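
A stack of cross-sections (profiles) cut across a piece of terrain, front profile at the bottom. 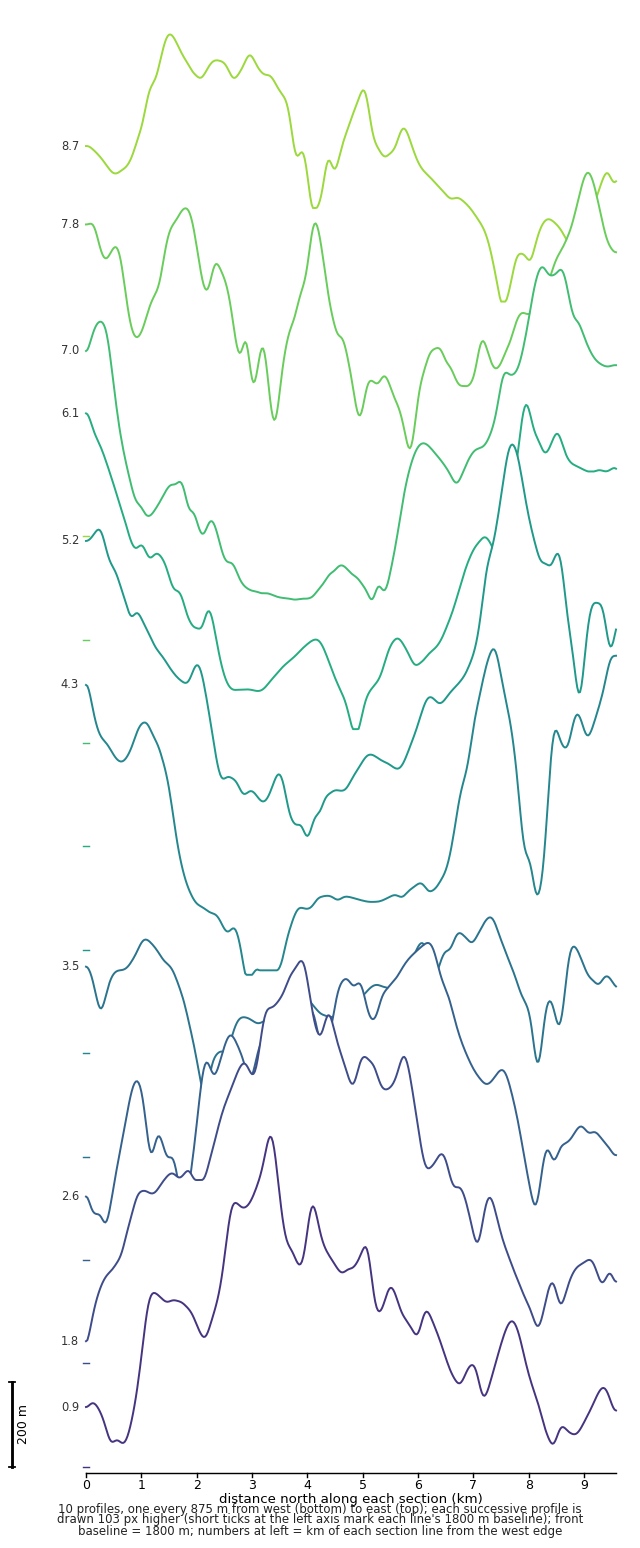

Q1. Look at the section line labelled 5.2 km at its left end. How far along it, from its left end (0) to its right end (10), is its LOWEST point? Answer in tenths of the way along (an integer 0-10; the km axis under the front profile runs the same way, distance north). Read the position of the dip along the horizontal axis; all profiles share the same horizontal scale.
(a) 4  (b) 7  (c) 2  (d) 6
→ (a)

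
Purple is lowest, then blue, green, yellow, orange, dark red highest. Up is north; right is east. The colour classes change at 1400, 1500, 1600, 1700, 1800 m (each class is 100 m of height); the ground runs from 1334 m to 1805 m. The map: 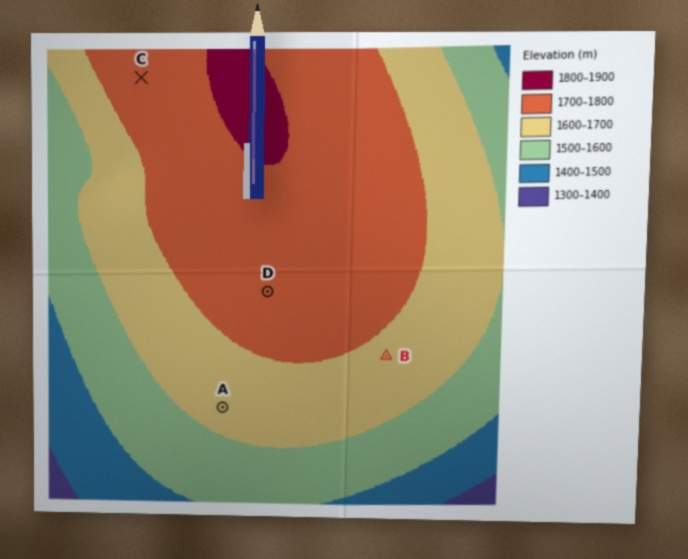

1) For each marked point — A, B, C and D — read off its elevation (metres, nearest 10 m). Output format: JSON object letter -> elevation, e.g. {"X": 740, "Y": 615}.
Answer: {"A": 1630, "B": 1680, "C": 1760, "D": 1750}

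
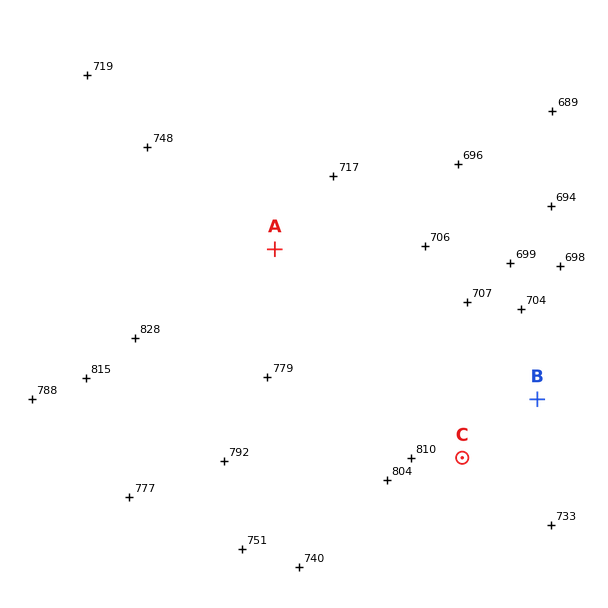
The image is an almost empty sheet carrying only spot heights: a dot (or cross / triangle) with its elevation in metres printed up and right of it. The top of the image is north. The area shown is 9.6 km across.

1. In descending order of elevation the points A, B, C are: C A B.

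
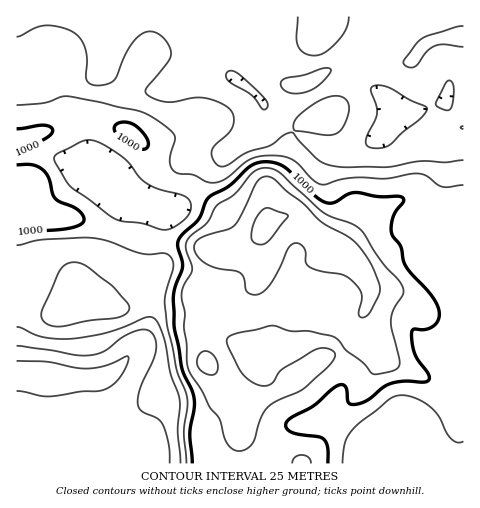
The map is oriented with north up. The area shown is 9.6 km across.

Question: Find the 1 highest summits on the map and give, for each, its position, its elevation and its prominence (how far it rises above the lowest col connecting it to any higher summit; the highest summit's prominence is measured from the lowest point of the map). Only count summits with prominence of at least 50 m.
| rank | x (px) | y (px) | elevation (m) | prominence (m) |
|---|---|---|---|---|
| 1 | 265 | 228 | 1082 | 195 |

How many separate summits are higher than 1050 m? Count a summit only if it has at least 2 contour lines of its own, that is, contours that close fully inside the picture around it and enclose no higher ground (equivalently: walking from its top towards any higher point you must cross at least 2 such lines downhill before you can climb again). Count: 1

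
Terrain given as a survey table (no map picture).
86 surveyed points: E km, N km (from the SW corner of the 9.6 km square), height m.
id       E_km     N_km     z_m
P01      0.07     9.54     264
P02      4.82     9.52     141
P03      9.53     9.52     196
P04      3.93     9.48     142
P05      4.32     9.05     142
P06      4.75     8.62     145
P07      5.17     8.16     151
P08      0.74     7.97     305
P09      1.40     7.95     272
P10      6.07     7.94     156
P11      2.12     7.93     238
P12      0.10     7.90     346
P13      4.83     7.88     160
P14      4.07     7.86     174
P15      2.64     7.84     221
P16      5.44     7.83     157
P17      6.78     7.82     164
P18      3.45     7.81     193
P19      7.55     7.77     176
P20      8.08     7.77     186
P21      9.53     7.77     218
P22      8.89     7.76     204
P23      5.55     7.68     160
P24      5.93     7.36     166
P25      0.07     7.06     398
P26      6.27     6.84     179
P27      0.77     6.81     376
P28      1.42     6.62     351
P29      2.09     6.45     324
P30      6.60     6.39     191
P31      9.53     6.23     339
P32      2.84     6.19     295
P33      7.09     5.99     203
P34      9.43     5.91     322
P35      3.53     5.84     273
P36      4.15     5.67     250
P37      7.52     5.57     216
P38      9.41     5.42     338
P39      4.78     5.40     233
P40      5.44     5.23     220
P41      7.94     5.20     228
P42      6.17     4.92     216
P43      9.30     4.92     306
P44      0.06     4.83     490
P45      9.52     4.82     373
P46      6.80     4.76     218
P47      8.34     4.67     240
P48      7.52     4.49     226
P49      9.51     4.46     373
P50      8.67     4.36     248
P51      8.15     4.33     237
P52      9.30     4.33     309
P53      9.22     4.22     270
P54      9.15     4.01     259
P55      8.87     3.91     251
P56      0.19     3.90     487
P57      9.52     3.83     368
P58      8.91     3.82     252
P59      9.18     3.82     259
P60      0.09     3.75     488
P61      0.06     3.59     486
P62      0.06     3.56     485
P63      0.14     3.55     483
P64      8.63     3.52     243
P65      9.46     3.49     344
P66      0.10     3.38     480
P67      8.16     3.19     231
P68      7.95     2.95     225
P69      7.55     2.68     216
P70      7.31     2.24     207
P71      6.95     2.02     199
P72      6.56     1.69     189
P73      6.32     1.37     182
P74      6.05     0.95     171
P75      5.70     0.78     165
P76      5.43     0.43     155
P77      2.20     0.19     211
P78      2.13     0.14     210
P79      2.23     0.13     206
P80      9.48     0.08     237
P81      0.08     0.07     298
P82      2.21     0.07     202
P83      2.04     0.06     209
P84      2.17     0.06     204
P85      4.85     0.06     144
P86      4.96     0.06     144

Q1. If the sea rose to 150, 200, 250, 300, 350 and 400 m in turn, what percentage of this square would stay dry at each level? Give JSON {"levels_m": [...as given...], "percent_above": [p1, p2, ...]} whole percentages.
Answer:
{"levels_m": [150, 200, 250, 300, 350, 400], "percent_above": [96, 70, 35, 23, 14, 8]}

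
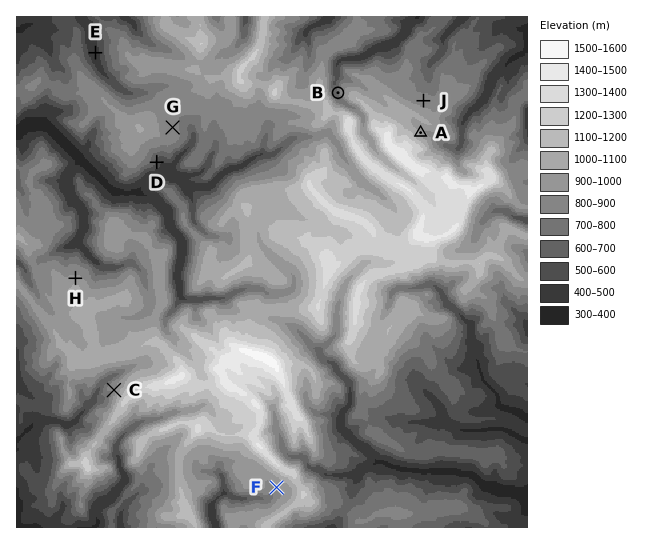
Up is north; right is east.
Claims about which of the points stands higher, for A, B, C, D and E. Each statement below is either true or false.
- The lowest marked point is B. false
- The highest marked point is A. true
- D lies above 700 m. false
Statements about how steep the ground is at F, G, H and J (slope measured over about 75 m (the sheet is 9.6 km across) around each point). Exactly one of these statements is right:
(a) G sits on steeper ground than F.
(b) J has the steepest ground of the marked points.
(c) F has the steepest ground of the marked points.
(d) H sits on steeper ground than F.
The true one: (c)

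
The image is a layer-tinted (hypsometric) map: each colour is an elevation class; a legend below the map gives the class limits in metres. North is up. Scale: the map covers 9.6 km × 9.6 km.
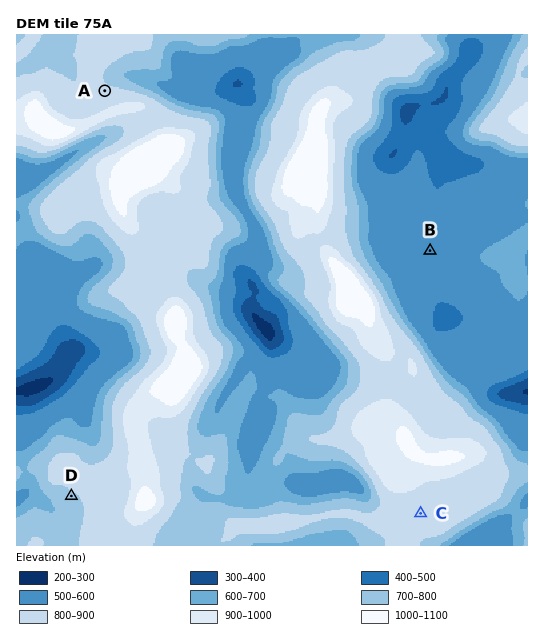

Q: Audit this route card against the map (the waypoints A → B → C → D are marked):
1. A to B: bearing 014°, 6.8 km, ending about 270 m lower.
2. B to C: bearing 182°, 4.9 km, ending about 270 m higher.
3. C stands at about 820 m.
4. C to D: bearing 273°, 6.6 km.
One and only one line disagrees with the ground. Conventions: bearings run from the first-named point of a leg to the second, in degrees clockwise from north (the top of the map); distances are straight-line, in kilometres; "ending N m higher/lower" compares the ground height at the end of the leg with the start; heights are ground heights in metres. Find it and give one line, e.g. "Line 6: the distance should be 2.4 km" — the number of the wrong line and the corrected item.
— Line 1: the bearing should be 116°.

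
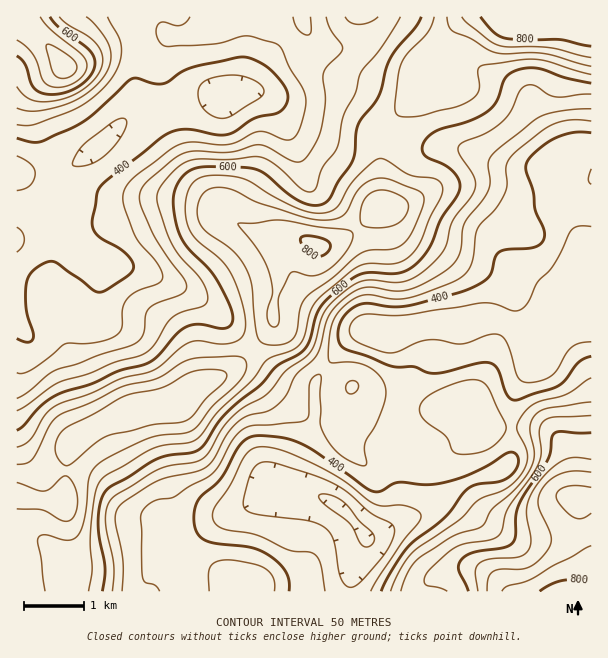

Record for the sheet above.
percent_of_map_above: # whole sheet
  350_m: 90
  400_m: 76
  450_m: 59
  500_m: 47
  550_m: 39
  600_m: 31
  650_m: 23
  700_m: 14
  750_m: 6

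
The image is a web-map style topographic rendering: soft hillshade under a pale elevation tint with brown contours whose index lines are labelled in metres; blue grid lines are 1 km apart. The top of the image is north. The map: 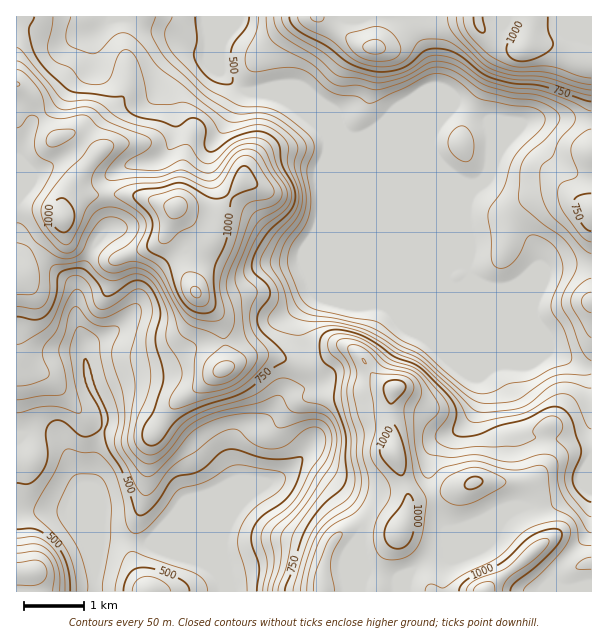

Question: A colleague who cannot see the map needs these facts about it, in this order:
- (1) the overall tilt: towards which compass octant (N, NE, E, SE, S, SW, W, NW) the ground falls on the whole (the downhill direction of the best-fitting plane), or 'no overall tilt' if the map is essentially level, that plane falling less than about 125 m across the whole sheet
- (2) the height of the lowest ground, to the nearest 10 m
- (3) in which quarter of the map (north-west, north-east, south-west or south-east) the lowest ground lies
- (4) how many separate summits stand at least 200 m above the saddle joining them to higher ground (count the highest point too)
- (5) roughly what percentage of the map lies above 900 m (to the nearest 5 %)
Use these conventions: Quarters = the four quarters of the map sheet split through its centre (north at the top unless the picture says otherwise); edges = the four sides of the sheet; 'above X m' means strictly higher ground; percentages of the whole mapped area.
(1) No overall tilt - high and low ground are spread across the sheet.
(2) The lowest point is down at roughly 390 m.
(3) Look to the south-west quarter for the lowest ground.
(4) Counting only tops that stand 200 m proud, the map has 4 summits.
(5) Roughly 20 % of the ground is higher than 900 m.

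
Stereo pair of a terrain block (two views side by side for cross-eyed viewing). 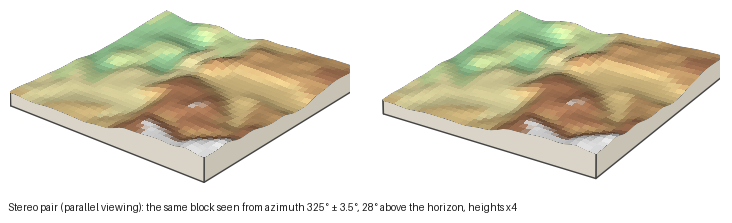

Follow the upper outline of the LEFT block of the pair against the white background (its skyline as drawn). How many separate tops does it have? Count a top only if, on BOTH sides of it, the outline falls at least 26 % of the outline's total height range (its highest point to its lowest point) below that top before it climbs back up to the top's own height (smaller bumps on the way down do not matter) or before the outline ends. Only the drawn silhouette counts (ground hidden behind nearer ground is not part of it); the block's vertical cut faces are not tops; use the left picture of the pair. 1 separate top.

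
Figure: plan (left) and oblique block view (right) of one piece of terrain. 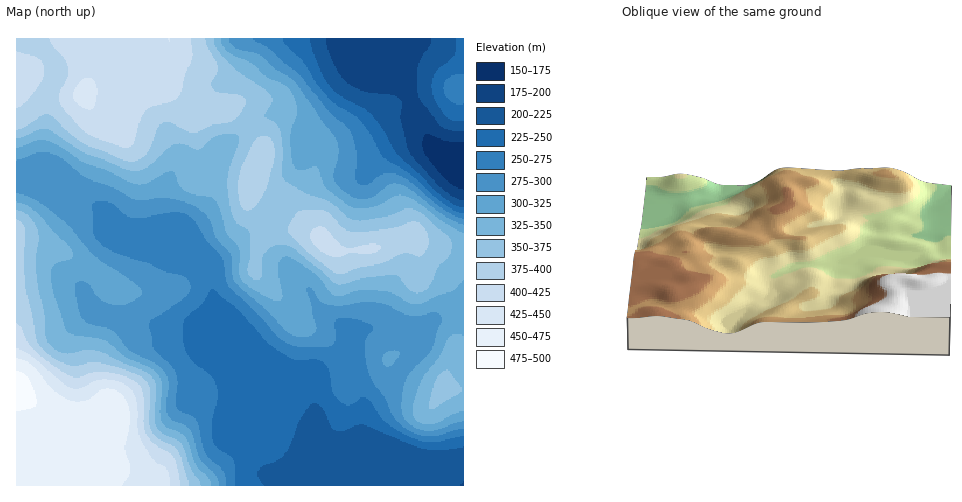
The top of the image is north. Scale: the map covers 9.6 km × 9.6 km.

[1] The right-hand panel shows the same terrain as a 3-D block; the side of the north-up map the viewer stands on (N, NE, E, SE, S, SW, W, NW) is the W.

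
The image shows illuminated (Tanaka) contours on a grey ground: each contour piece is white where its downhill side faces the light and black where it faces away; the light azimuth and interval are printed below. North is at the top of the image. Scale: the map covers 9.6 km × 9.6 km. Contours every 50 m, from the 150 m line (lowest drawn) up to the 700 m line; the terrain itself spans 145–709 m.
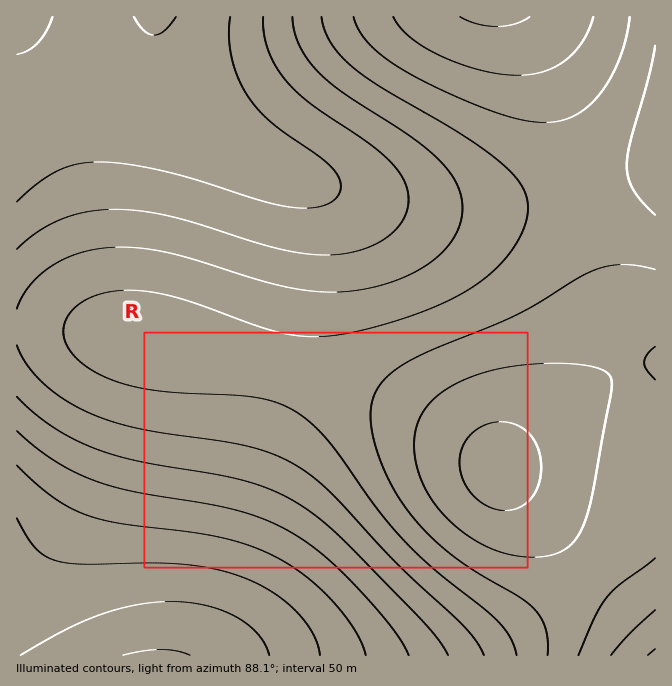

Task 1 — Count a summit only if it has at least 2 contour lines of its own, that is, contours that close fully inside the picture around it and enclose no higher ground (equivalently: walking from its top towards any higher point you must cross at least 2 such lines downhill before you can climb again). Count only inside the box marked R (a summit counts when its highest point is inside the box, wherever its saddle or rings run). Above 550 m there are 1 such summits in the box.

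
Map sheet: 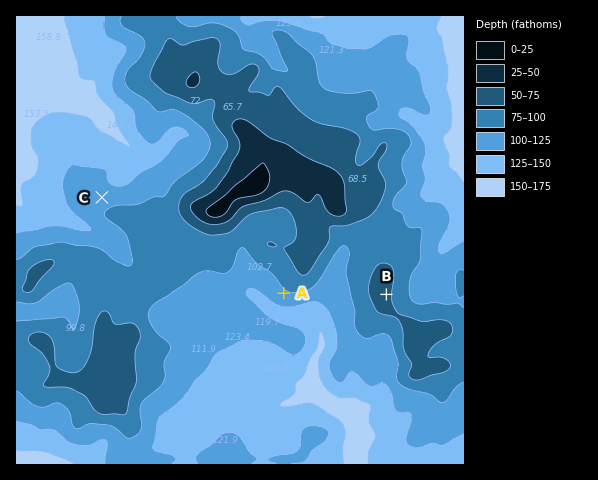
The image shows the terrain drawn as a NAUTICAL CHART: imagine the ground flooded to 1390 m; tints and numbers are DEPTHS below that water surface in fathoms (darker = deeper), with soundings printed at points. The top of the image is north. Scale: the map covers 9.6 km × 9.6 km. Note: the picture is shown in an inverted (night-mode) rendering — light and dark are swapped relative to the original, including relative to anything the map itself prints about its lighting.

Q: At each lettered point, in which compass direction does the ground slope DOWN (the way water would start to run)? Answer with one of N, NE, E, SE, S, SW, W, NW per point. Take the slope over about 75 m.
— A SW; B E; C N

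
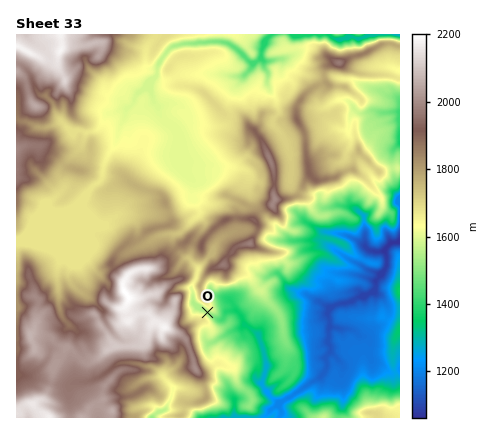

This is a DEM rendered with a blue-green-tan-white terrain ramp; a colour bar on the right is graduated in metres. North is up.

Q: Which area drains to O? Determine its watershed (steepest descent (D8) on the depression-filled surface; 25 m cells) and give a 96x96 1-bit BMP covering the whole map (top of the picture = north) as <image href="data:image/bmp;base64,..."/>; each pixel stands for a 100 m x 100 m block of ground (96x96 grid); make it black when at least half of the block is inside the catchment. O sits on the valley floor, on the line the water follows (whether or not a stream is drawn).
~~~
<image width="96" height="96" href="data:image/bmp;base64,Qk2+BAAAAAAAAD4AAAAoAAAAYAAAAGAAAAABAAEAAAAAAIAEAAATCwAAEwsAAAIAAAAAAAAA////AAAAAAAAAAAAAAAAAAAAAAAAAAAAAAAAAAAAAAAAAAAAAAAAAAAAAAAAAAAAAAAAAAAAAAAAAAAAAAAAAAAAAAAAAAAAAAAAAAAAAAAAAAAAAAAAAAAAAAAAAAAAAAAAAAAAAAAAAAAAAAAAAAAAAAAAAAAAAAAAAAAAAAAAAAAAAAAAAAAAAAAAAAAAAAAAAAAAAAAAAAAAAAAAAAAAAAAAAAAAAAAAAAAAAAAAAAAAAAAAAAAAAAAAAAAAAAAAAAAAAAAAAAAAAAAAAAAAAAAAAAAAAAAAAAAAAAAAAAAAAAAAAAAAAAAAAAAAAAAAAAAAAAAAAAAAAAAAAAAAAAAAAAAAAMAAAAAAAAAAAAAAA+AAAAAAAAAAAAAAD/gAAAAAAAAAAAAAP/wAAAAAAAAAAAAYP/4AAAAAAAAAAAAf//8AAAAAAAAAAAAf//8AAAAAAAAAAAAP//8AAAAAAAAAAAAP//4AAAAAAAAAAAAP//wAAAAAAAAAAAAf//wAAAAAAAAAAAAf//wAAAAAAAAAAAAf//wAAAAAAAAAAAAf//4AAAAAAAAAAAAP//4AAAAAAAAAAAAH//8AAAAAAAAAAAAAP//AAAAAAAAAAAAAD//wAAAAAAAAAAAAB//wAAAAAAAAAAAAA//4AAAAAAAAAAAAAf/8AAAAAAAAAAAAAP/+AAAAAAAAAAAAAD//wAAAAAAAAAAAAAH/4AAAAAAAAAAAAAD/8AAAAAAAAAAAAAB/8AAAAAAAAAAAAAA/8AAAAAAAAAAAAAAf8AAAAAAAAAAAAAAP8AAAAAAAAAAAAAAAAAAAAAAAAAAAAAAAAAAAAAAAAAAAAAAAAAAAAAAAAAAAAAAAAAAAAAAAAAAAAAAAAAAAAAAAAAAAAAAAAAAAAAAAAAAAAAAAAAAAAAAAAAAAAAAAAAAAAAAAAAAAAAAAAAAAAAAAAAAAAAAAAAAAAAAAAAAAAAAAAAAAAAAAAAAAAAAAAAAAAAAAAAAAAAAAAAAAAAAAAAAAAAAAAAAAAAAAAAAAAAAAAAAAAAAAAAAAAAAAAAAAAAAAAAAAAAAAAAAAAAAAAAAAAAAAAAAAAAAAAAAAAAAAAAAAAAAAAAAAAAAAAAAAAAAAAAAAAAAAAAAAAAAAAAAAAAAAAAAAAAAAAAAAAAAAAAAAAAAAAAAAAAAAAAAAAAAAAAAAAAAAAAAAAAAAAAAAAAAAAAAAAAAAAAAAAAAAAAAAAAAAAAAAAAAAAAAAAAAAAAAAAAAAAAAAAAAAAAAAAAAAAAAAAAAAAAAAAAAAAAAAAAAAAAAAAAAAAAAAAAAAAAAAAAAAAAAAAAAAAAAAAAAAAAAAAAAAAAAAAAAAAAAAAAAAAAAAAAAAAAAAAAAAAAAAAAAAAAAAAAAAAAAAAAAAAAAAAAAAAAAAAAAAAAAAAAAAAAAAAAAAAAAAAAAAAAAAAAAAAAAAAAAAAAAAAAAAAAAAAAAAAAAAAAAAAAAAAAAAAAAAAAAAAAAAAAAAAAAAAAAAAAAAAAAAAAAAAAAAAAAAAAA="/>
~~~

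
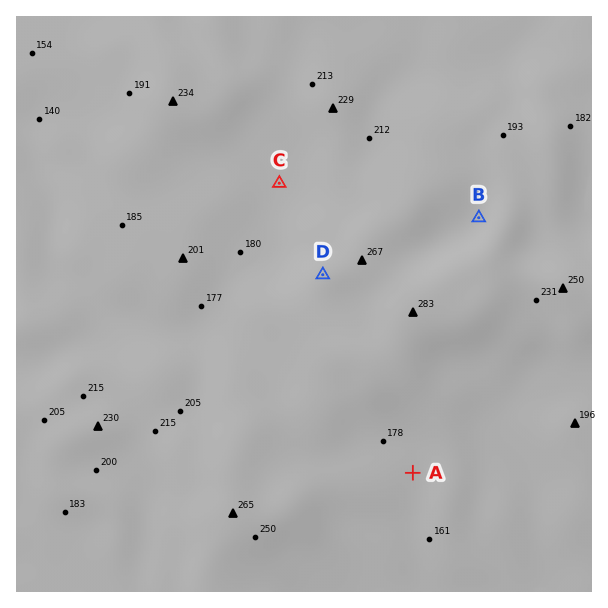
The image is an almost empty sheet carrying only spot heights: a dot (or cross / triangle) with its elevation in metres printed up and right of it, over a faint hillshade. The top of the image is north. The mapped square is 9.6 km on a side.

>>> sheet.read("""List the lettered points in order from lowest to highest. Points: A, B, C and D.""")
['A', 'C', 'B', 'D']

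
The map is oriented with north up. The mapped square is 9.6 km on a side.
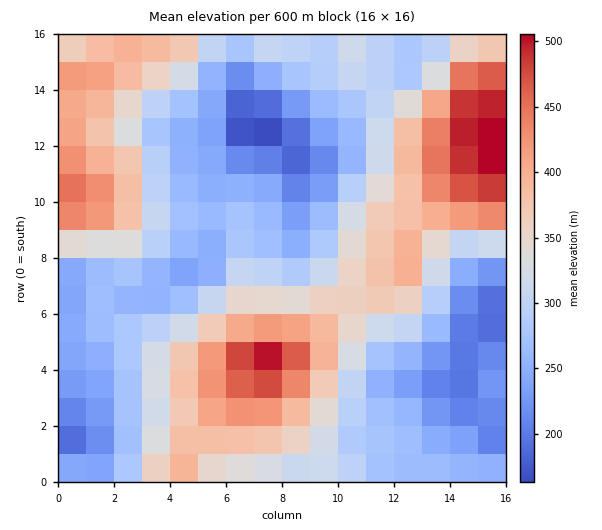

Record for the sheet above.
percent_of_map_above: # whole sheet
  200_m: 95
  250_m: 78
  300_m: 50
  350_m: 34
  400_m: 16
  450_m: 6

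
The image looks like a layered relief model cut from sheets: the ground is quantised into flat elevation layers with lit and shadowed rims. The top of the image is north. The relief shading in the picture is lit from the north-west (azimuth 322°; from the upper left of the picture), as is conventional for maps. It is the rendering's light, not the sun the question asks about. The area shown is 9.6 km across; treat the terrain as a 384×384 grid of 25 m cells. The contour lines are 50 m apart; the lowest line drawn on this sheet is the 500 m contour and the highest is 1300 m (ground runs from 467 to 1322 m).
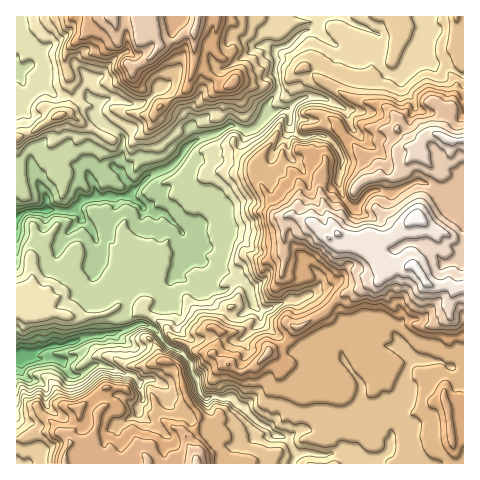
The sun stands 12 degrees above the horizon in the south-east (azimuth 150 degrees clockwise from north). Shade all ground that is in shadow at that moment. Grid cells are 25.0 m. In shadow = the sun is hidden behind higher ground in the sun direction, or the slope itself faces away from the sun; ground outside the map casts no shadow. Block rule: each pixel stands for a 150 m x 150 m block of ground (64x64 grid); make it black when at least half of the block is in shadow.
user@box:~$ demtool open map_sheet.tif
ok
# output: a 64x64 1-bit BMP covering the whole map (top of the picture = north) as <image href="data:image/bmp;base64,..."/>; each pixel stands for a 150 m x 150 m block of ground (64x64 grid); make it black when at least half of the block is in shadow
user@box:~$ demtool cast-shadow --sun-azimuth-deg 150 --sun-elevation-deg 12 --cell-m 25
<image width="64" height="64" href="data:image/bmp;base64,Qk0+AgAAAAAAAD4AAAAoAAAAQAAAAEAAAAABAAEAAAAAAAACAAATCwAAEwsAAAIAAAAAAAAA////AAAAAAAOAAAAAPwAAA4AAAAA/AAADgAAQAwAAAAOACBAHwAAAOQgMAAIgAAA/wPjgDAAAADHAecAQAAAAIwAZhGAAAAA74BkP0AAAAD/7CA+AAAAAP/wYGAAAAAY//95YAAAABj//+BwAAAACP//AGCAAAAA///hQMAAAAD///8G4AAAAP///nfwAAAA///8+/wAAAB////g/AAAAA///+f4AAAAAAf////AAOAAA////+AAAAAN3/3/+AAAAAHP///4AAAAAUf/8f4AAAgAB//4P4AAyAAH/hgDAA2AAAf8HAAADIAAB44sAAAEwAACAzAAAYDAAAAD+AAAAMAAAAP4AAAAwQAAA/AAAADBwAAD8AH8AMzAAAPwAf4M/4A4A/z//wB/c6AD///vwAh/gAP/9+/AAD8AAP/3f8AAAGAAf+cf4AAAOAAfZ4GAAAAeAB9H9AAAAAcLjYfwAAAAA4PNB+AAAAABwe0HMAAAAADx9/5mAAABgH/7/MeDwAwAH/vxgf/wAAAH//B8//gAAAP/x/39/wDwAD////D/D/gAH/0P5H4EPAAP+P/+fAAfAAXj//44AAOGFAP//jAAA4cGAP/+AAQBhwcAf/gAB8GDh4BP8AYD4IBHgAngBgGAgCeACYAHAAAAA8AIBAeAAQAA4AAEA8ABwAAAgAQAAADAAB4AAA=="/>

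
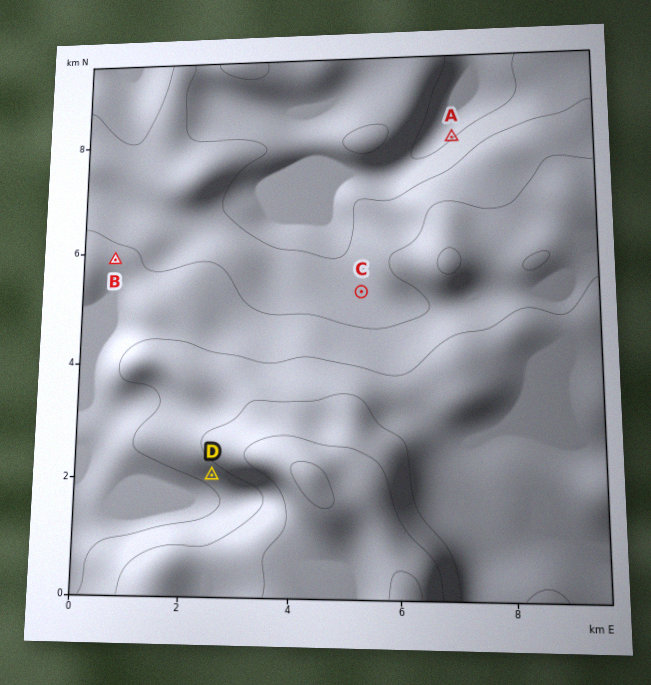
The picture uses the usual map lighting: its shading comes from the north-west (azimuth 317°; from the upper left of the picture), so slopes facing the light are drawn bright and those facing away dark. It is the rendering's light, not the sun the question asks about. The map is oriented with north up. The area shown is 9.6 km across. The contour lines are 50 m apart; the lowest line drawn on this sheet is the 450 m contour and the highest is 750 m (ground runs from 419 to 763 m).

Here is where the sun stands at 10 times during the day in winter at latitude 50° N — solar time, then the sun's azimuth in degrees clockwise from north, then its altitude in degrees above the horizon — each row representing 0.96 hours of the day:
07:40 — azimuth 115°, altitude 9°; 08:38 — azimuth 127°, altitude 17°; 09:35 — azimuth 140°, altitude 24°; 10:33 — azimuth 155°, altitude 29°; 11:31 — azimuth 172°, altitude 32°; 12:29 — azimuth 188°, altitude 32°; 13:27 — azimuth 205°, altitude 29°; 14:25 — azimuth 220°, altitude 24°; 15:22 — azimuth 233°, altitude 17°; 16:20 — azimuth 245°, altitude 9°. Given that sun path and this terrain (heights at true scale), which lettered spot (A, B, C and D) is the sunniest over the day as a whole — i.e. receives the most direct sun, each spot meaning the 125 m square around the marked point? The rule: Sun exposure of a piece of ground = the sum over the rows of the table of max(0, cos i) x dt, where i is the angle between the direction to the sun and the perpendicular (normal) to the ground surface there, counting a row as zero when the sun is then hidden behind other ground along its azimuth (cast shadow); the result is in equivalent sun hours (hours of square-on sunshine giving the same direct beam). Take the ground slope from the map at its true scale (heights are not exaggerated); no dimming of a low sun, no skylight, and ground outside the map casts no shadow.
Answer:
D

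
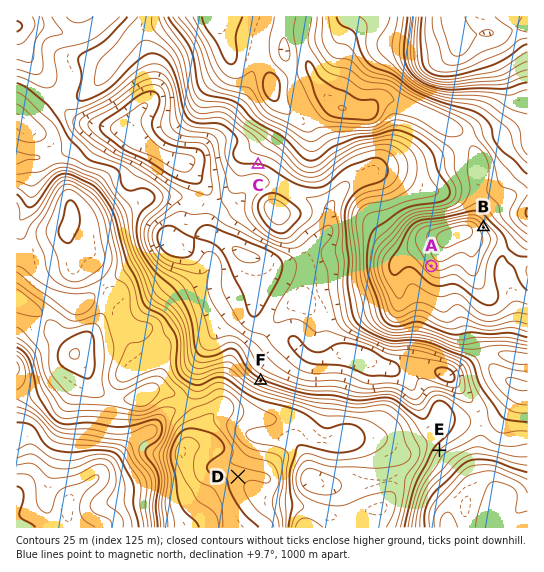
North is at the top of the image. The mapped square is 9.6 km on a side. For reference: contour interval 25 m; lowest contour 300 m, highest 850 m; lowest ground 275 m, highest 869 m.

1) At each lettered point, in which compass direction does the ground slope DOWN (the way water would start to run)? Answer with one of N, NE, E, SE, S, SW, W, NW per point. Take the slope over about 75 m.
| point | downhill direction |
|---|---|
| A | SW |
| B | NE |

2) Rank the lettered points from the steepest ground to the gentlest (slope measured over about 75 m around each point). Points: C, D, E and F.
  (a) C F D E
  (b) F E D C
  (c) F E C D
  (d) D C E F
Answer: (c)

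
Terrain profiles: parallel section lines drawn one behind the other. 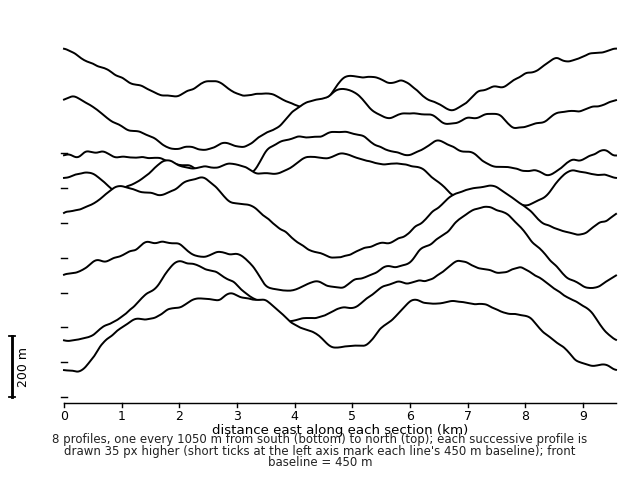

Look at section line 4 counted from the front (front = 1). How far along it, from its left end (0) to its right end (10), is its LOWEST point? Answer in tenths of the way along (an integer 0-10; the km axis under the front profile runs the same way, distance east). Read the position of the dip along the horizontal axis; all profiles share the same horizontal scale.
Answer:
5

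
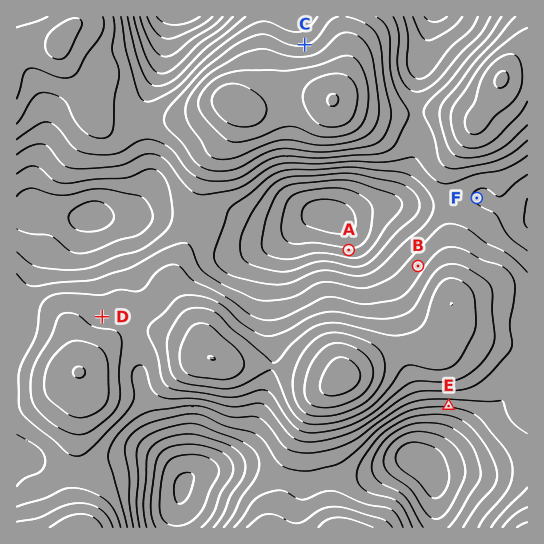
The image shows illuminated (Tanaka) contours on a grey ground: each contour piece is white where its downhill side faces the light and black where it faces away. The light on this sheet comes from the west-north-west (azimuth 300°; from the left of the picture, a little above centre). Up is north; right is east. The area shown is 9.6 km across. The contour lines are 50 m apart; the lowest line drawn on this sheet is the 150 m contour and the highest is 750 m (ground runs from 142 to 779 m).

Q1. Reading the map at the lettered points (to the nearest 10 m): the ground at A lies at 260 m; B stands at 480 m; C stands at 550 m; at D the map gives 530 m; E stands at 410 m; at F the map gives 400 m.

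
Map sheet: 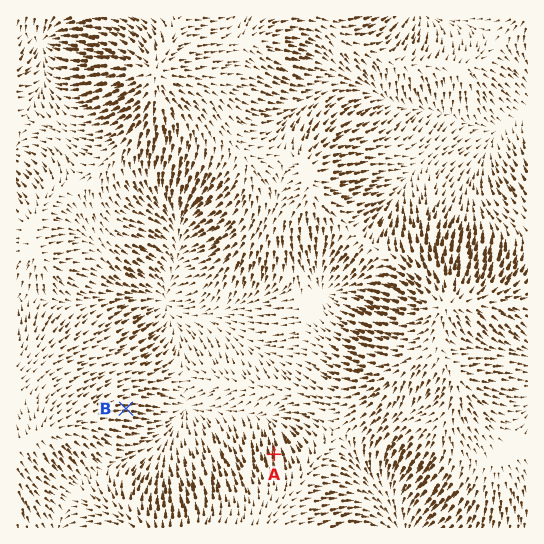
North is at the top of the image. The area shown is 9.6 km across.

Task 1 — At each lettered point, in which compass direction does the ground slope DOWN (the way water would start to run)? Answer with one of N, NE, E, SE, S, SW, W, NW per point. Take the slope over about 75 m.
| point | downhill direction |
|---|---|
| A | N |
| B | E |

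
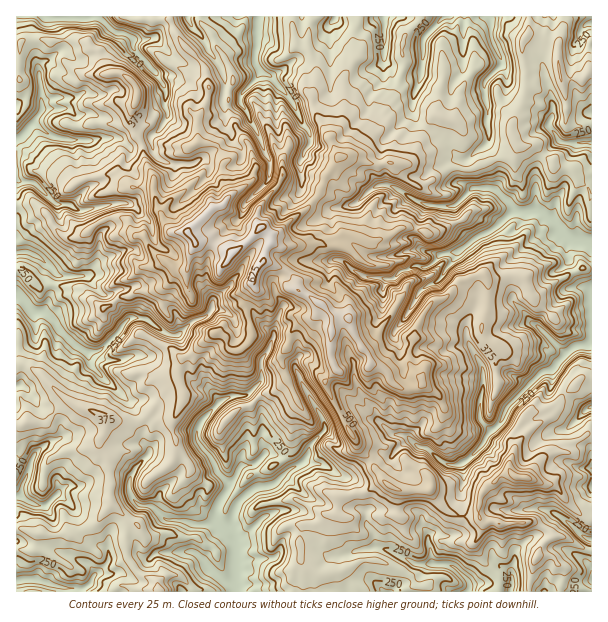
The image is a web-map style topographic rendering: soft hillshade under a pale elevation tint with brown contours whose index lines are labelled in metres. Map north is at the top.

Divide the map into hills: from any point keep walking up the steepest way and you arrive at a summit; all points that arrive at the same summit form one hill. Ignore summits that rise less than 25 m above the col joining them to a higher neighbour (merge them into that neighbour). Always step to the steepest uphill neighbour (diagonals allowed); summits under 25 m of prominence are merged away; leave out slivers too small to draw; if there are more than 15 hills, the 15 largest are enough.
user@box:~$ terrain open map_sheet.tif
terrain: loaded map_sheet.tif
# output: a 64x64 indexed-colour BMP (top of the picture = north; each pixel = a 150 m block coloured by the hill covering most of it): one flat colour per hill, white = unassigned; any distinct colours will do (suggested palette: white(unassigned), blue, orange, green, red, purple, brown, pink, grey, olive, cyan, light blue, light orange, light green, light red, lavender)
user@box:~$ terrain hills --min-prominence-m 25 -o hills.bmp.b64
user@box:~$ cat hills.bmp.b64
<image width="64" height="64" href="data:image/bmp;base64,Qk12CAAAAAAAAHYAAAAoAAAAQAAAAEAAAAABAAQAAAAAAAAIAAATCwAAEwsAABAAAAAAAAAA////ALR3HwAOf/8ALKAsACgn1gC9Z5QAS1aMAMJ34wB/f38AIr28AM++FwDox64AeLv/AIrfmACWmP8A1bDFAMzMwRGZmZmZmZmZmRERERERERERERERERERESu7sRERERERERmZmZmZmZmRERERERERERERERERESIiK7uxERERERERERmZmZmZmRERERERERERERERERESIiIru7EREREREREREZmZmZmRERERERERERERERERIiIiIiu7uxEbEREREREREREREREREREREREREREREREiIiIiIru7u7sRERERExERERERERERERERERERERERESIiIiIiu7u7uxERERMzERERERERERERERERERERERERiIIiIiIiu7uyEREREzMxERERERERERERERERERERERiIgiIiIiIruyIRERETMzMxERERERERERERERERERERGIiCIiIiIiIiIhERETMzMzERERERERERERERERGIiIiIiIgiIiIiIiIiEzMTMzMzMRERERERERERERERGIiIiIiIiCIiIiIiIiITMzMzMzMxEREREREREREREREYiIiIiIiIIiIiIiIiIhMzMzMzMzERERERGhERERERERiIiIiIiIgiIiIiIiIiEzMzMzMzMRERERGqoREREREREYiIiIiIiCIiIiIiIiIRMzMzMzMzEREREaqqoRERERERGIiIiIERIiIiIiIiIhEzMzMzMzMxEREaqqqqEREREREREYiIERESIiIiIiIiEREzMzMzMxEREaqqqqERERERERERGBEREREiIiIiIiERERMzMzMzERERqqqqoREREREREREVERERESIiIiIiIREREzMzMzMRERGqqqqhERERERERFVVREREREiIiIiIREREzMzMzMRERERqqqqERERERERVVVVEREREREREiIhEREzMzMzMxEREREaqqoRERERERVVVVUREREREREREREREzMzMzMxERERERGqqhERERERVVVVUREREREREREREREzMzMzMxERERERERERERERERVVVVVREREREREREREREzMzMzMxERERERERERERERERVVVVVVERERERERERERETMzMzMxERERERERERERERERVVVVVVERERERERERERERMzMzMxERERERERERERERERVVVVVVUREREREREREREREzMzMzERERERERERERERERVVVVVVVRERERERERERERERMzMxERERERERERERERERVVVVVVVRERERERERERERERETMxEREREREREREREREVVVVVVVVVERERERERERERERERMzERERERERERERERERVVVVVVVVUREREREREREREREREzERERERERERERERERFVVVVVVVVVERERERERERERERERERERERERERERERERERVVVVVVVVURERERERERERERERERERERERERERERERERVVVVVVVVURERERERERERERERERERERERERERERERERFVVVVVVVUREREREREREREREREREREREREREREWEREREVVVVVVVVRERERERERERERERERERERERERERERYRERERFVVVVVEREREREREREREREREREREREREREREWZhERERERVVVVEREREREREREREREREREREREREREREWZmEREREREREREREREREREREREREREREREREREREREWZmZhEREREREREREREREREREREREREREREREREREREWZmZmYRERERERERERERERERERERERERERERERERERERZmZmZmERERERERERERERERERERERERERERERERERERZmZmZmZhERERERERERERERERERERERERERERERERERZmZmZmZmERERERERERERERERERERRBERERERERERERFmZmZmZmZhERERERERERERERERERFEQRERERERERERERZmZmZmZmYRERERERERERERERERRERBERERERERERERZmZmZmZmZmEREREREREREREREREUREERERERERERERFmZmZmZmZmYRERERERERERERERERREQRERERERERERFmZmYWZmFhERERERERERERERERERRERBERERERERERERZmERERERERERERERERERERERERFEREERERERERERERFmEREREREREREREREREREREREREUREREERERERERF3d3cRERERERERERERERERERERERERRERERERBEREREXd3d3ERERERERERERERERERERERERREREREREERERERd3d3dxERERERERERERERERERERERFEREREREQRERF3d3d3d3EREREREREREREREREREREREURERERERBEXd3d3d3d3cRERERERERERERERERERERERREREREREERd3d3d3d3dxERERERERERERERERERERERFEREREREQRF3d3d3d3dxEREREREREREREREREREREREURERERERBEXd3d3d3d3ERERERERERERERERERERERERFEREREREERd3d3d3d3ERERERERERERERERERERERERERREREREQREXcRd3d3ERERERERERERERERERERERERERFERERERBERERERd3ERERERERERERERERERERERERERFEREREREEREREREXcREREREREREREREREREREREREREUREREREERERERERERERERERERERERERERERERERERERREREREQRERERERERERERERERERERERERERERERERERFERERERE"/>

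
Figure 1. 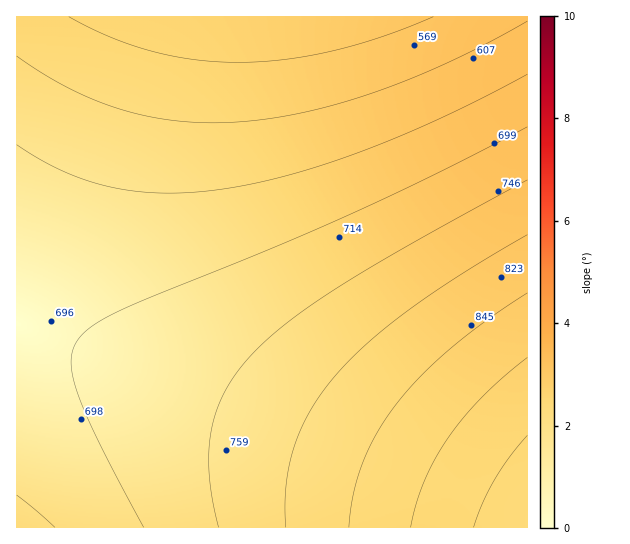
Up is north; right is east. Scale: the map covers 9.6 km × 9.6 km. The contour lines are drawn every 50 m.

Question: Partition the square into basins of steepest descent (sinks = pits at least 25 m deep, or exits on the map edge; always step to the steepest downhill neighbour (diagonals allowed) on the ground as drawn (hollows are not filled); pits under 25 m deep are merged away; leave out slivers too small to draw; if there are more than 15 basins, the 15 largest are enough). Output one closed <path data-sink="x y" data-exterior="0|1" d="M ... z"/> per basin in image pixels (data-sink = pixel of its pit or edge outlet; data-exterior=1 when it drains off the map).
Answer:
<path data-sink="251 17" data-exterior="1" d="M527 16l-510 0-1 307 511 205z"/><path data-sink="17 527" data-exterior="1" d="M19 324l-3 1 1 203 510-1-406-160z"/>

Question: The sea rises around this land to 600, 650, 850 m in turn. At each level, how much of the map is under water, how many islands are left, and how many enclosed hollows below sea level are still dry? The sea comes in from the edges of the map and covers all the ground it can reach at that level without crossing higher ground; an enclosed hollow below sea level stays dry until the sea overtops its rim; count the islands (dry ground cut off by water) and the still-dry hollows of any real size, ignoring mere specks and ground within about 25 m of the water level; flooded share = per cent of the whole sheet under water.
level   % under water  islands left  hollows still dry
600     15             0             0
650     28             0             0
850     89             0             0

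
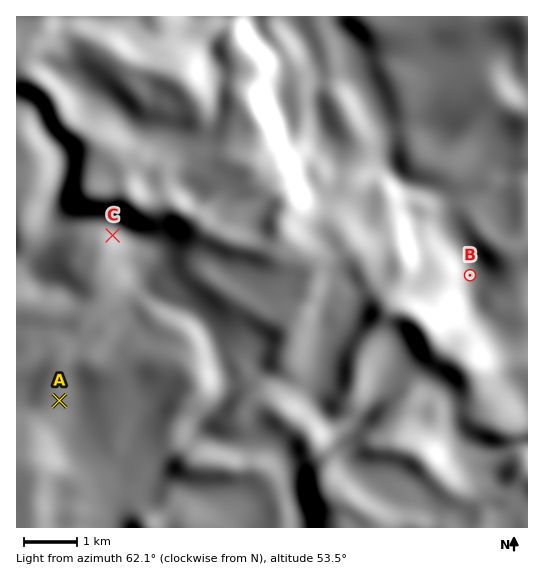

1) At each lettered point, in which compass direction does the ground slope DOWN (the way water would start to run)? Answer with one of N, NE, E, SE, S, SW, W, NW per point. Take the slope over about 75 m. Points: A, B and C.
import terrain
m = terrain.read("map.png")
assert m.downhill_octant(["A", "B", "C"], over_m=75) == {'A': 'SE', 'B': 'E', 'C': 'NE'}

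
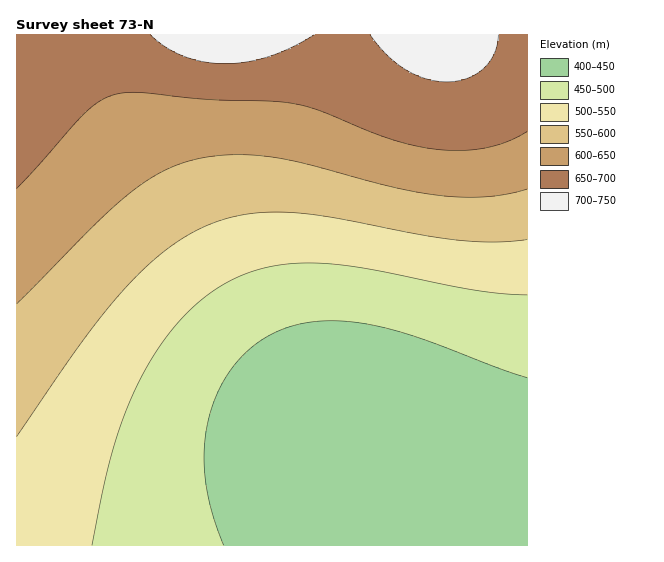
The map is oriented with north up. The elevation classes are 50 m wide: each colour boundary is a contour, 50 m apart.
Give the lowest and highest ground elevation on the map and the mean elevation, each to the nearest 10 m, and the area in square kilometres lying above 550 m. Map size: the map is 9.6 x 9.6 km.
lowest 410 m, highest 750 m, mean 540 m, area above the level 40.5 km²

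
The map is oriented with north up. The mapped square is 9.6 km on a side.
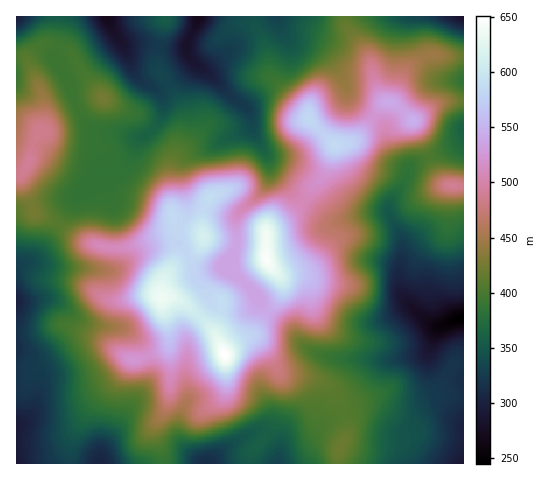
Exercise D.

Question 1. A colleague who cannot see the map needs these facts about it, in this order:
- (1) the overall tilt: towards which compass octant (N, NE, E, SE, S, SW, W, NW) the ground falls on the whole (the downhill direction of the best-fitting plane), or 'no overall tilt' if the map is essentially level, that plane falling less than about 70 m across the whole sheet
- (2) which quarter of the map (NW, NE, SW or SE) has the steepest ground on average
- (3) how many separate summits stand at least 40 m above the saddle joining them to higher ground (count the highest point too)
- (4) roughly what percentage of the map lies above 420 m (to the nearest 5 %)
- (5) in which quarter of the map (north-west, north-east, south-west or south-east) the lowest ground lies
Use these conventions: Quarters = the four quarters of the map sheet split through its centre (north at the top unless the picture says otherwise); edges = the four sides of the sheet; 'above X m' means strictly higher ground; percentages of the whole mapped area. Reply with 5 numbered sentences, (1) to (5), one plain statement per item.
(1) There is no overall tilt: the best-fitting plane is nearly level.
(2) The north-east quarter is the steepest part of the map.
(3) Counting only tops that stand 40 m proud, the map has 5 summits.
(4) Ground above 420 m makes up about 45 % of the sheet.
(5) The lowest point lies in the south-east quarter of the map.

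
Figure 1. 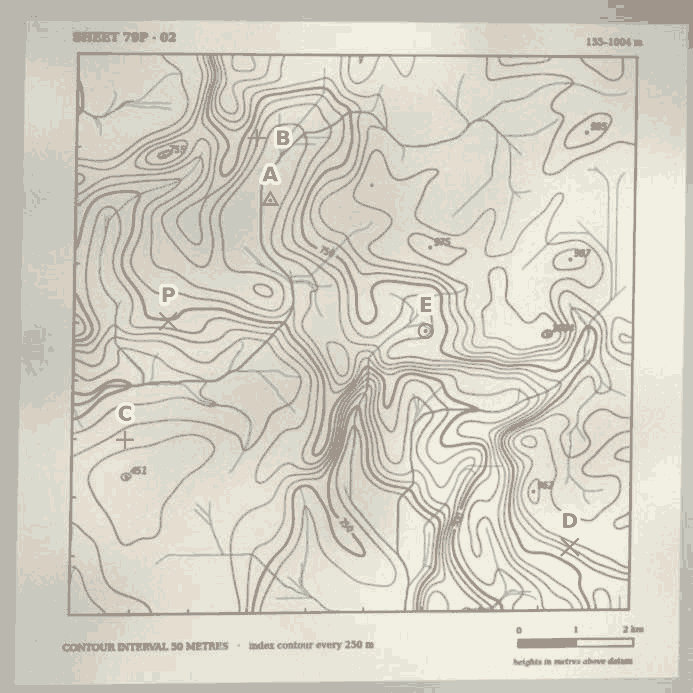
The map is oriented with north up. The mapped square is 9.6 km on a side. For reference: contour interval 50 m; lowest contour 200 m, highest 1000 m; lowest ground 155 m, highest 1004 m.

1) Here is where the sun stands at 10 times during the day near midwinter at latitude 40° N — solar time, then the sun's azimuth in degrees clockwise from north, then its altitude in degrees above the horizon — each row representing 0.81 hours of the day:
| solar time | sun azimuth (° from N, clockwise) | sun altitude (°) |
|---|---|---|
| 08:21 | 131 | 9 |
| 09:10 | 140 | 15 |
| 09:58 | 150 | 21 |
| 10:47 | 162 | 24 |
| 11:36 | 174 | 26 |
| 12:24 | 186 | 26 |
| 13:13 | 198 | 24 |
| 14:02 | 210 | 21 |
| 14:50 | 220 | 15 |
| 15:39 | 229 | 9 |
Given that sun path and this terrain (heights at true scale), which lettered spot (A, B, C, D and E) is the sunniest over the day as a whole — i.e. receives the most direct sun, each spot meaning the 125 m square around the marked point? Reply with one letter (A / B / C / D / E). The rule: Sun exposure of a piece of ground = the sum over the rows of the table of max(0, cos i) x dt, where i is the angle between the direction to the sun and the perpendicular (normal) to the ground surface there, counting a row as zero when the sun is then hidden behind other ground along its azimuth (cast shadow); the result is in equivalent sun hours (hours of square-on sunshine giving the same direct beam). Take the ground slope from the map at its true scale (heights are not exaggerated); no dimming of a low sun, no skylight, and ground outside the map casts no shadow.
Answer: D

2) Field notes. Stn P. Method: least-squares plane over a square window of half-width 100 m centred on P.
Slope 14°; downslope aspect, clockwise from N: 182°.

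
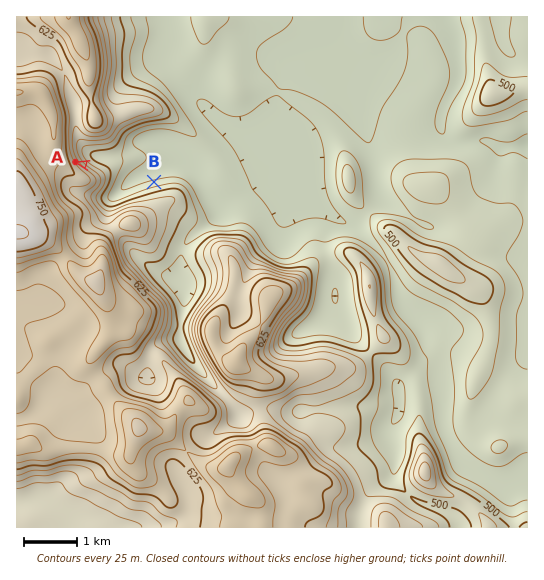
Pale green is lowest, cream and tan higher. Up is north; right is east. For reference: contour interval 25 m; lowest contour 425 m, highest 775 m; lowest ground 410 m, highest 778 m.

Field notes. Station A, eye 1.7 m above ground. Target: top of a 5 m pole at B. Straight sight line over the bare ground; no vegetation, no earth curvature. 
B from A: yes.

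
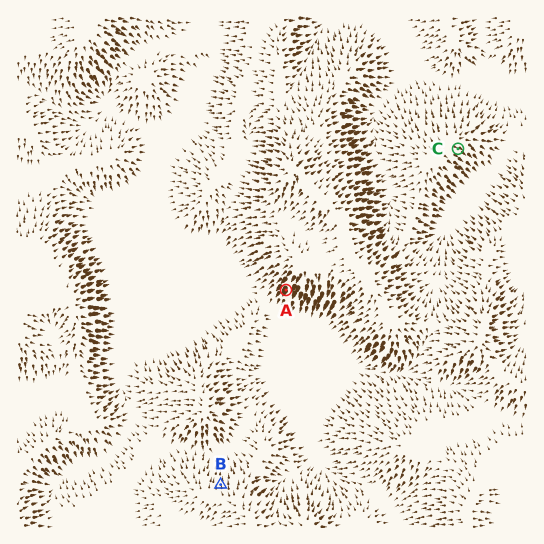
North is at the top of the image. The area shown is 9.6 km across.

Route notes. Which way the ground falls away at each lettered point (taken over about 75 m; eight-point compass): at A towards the SW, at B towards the N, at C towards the SE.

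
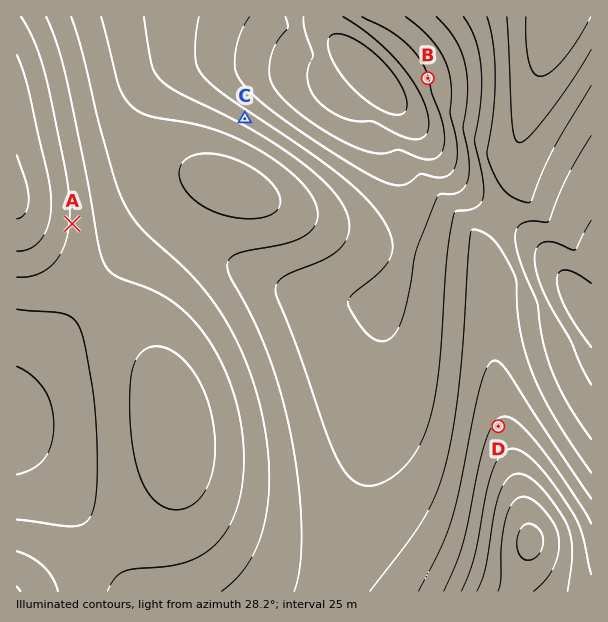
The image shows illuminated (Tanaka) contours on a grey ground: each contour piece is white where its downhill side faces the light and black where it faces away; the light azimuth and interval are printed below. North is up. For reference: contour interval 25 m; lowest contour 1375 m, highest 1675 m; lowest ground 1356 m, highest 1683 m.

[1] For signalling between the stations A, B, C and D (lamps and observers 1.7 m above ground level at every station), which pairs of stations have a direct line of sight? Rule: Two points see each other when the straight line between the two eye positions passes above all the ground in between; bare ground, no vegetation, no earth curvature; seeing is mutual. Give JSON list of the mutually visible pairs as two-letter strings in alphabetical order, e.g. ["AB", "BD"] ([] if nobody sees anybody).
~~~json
["AD", "BC"]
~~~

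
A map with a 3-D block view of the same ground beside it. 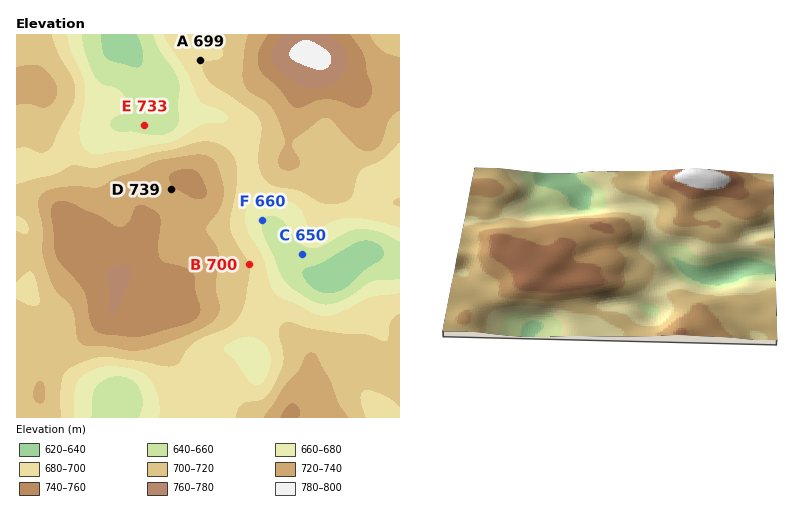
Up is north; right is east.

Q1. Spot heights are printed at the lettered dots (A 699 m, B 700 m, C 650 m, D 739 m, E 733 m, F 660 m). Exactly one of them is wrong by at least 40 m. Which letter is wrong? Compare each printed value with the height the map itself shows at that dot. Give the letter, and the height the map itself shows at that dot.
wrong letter E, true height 653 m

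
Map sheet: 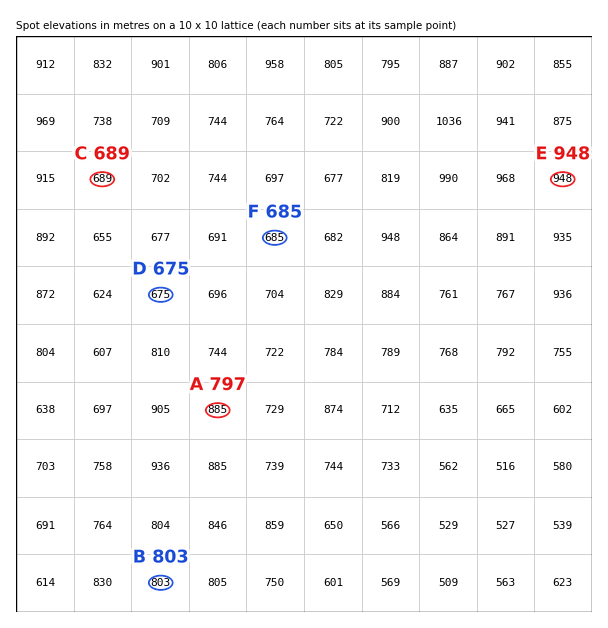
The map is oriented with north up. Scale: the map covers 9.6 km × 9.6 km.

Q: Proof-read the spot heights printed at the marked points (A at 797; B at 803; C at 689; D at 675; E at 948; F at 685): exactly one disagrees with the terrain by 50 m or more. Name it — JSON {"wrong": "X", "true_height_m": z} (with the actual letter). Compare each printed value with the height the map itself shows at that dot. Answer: {"wrong": "A", "true_height_m": 885}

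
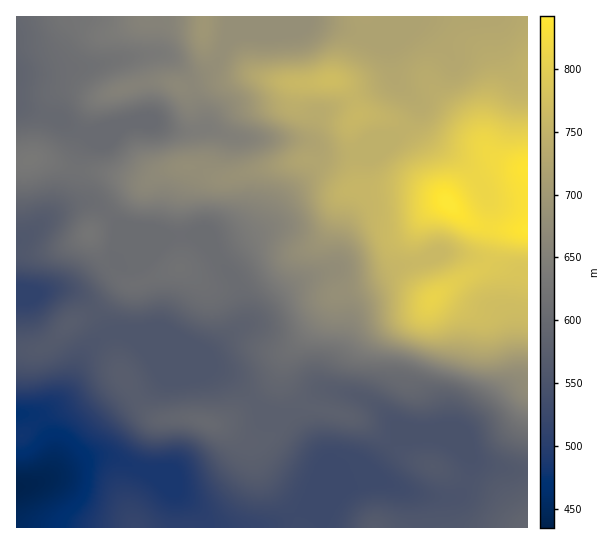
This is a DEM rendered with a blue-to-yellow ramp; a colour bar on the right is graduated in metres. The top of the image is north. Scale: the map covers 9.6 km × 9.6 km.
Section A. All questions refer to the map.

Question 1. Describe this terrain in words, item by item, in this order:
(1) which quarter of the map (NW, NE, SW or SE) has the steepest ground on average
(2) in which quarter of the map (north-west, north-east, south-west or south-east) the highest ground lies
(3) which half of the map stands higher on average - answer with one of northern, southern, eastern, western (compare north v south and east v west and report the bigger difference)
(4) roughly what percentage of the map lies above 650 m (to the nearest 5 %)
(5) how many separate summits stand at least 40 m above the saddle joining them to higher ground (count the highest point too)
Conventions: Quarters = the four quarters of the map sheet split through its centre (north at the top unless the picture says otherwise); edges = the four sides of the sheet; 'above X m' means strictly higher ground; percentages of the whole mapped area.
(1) The south-east quarter is the steepest part of the map.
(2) The highest point lies in the north-east quarter of the map.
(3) On average the northern half of the map is the higher ground.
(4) Roughly 40 % of the ground is higher than 650 m.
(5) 1 summit rises at least 40 m above its surroundings.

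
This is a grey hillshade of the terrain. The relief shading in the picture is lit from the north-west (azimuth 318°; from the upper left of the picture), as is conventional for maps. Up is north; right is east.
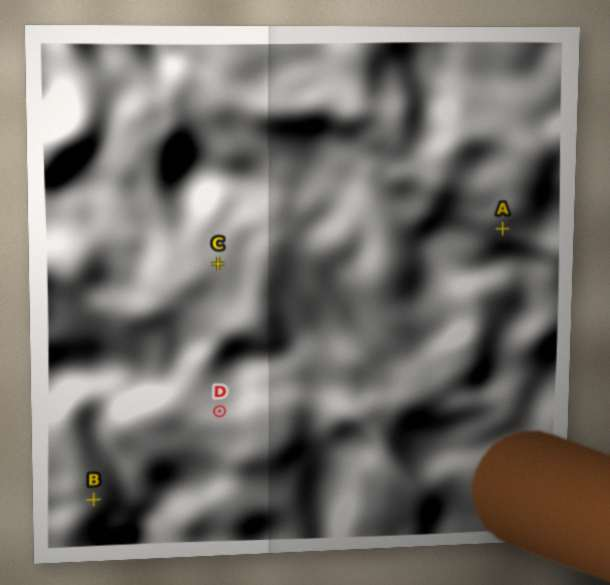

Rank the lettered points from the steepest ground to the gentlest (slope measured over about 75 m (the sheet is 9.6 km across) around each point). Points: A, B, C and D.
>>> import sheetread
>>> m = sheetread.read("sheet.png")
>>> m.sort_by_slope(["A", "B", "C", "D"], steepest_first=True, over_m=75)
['A', 'B', 'D', 'C']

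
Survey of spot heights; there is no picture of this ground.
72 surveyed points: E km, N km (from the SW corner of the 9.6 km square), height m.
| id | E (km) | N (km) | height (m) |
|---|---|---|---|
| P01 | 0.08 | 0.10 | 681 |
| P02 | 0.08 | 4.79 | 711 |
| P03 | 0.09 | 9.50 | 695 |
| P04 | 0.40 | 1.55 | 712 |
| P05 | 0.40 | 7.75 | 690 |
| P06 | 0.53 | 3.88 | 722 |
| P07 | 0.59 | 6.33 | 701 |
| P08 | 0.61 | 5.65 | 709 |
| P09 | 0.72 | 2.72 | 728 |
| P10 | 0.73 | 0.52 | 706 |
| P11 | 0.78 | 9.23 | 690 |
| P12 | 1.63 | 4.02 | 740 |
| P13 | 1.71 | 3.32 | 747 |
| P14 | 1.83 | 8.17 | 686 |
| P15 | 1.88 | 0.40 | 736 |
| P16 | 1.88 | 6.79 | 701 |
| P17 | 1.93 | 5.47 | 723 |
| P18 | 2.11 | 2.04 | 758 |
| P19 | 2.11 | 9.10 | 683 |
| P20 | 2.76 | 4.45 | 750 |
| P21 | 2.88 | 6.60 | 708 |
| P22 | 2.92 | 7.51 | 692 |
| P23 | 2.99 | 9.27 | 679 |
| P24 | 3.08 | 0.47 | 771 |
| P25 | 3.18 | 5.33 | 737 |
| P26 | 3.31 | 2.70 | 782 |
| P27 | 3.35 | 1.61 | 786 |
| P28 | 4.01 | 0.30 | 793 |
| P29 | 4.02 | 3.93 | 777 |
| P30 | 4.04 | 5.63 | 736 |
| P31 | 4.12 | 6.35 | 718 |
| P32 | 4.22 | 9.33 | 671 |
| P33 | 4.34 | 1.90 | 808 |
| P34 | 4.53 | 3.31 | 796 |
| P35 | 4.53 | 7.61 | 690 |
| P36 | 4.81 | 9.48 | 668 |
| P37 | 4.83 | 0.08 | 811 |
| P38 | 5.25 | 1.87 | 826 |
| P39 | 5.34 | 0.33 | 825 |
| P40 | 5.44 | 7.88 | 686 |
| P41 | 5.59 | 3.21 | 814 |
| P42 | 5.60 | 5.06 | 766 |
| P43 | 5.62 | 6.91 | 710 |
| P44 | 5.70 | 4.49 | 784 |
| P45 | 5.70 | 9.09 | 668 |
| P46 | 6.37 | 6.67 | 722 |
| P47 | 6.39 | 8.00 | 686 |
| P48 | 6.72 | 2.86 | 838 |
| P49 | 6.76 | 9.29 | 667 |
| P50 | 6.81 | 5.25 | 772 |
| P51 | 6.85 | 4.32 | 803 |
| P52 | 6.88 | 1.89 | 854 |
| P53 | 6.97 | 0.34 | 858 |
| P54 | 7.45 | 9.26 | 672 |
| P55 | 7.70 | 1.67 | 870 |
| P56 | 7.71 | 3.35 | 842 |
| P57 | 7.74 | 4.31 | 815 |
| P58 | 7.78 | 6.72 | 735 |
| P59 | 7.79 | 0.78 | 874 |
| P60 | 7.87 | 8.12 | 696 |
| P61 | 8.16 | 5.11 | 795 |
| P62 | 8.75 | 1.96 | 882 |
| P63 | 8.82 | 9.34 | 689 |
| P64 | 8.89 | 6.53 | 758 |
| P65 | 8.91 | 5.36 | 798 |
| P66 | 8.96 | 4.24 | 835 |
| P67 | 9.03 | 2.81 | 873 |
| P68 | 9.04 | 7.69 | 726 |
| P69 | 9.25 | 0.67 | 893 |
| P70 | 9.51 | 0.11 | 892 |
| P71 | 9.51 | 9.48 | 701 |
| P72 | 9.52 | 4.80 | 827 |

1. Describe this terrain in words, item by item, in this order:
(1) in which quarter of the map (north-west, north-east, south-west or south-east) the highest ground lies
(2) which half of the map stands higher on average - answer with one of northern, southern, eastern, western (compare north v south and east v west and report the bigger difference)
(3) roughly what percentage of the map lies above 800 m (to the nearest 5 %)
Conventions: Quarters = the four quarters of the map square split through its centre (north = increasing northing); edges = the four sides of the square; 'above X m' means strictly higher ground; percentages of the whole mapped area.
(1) The highest point lies in the south-east quarter of the map.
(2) The southern half stands higher on average than the northern half.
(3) Ground above 800 m makes up about 25 % of the sheet.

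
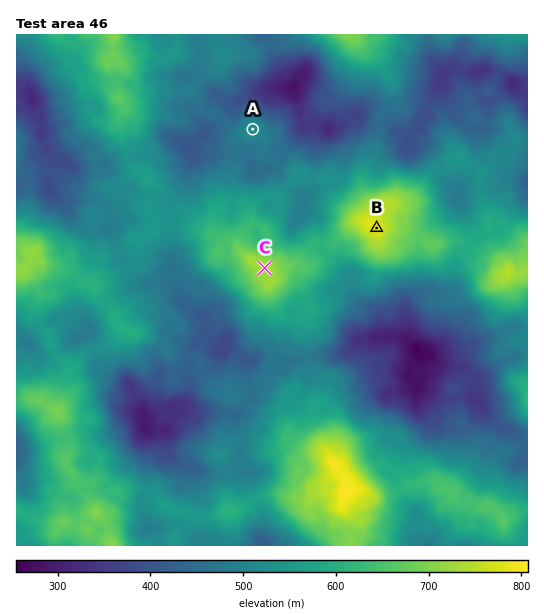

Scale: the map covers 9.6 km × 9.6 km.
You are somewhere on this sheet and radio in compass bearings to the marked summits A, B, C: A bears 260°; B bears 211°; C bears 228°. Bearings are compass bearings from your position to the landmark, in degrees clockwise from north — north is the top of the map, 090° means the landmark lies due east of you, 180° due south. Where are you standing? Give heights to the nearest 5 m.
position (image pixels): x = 458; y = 93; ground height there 405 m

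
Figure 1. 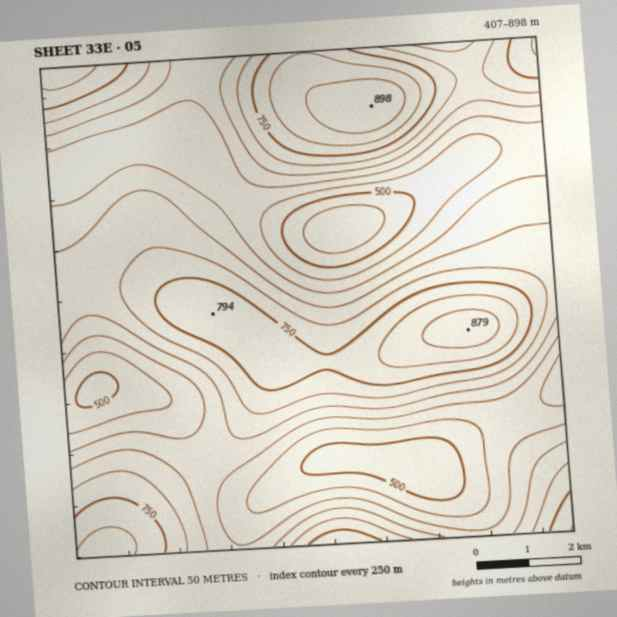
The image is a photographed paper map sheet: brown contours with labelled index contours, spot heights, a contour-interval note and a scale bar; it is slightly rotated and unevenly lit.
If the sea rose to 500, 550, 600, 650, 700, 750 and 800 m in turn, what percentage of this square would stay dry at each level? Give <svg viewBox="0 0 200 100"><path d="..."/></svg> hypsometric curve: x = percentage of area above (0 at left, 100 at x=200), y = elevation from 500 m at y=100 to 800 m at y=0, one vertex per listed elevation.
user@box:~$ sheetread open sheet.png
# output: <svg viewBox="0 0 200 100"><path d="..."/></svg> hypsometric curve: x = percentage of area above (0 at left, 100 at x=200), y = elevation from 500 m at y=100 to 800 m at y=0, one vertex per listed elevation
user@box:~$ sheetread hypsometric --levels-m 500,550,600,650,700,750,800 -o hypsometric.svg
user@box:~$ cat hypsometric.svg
<svg viewBox="0 0 200 100"><path d="M188 100l-19-17-35-16-36-17-34-17-25-16-22-17"/></svg>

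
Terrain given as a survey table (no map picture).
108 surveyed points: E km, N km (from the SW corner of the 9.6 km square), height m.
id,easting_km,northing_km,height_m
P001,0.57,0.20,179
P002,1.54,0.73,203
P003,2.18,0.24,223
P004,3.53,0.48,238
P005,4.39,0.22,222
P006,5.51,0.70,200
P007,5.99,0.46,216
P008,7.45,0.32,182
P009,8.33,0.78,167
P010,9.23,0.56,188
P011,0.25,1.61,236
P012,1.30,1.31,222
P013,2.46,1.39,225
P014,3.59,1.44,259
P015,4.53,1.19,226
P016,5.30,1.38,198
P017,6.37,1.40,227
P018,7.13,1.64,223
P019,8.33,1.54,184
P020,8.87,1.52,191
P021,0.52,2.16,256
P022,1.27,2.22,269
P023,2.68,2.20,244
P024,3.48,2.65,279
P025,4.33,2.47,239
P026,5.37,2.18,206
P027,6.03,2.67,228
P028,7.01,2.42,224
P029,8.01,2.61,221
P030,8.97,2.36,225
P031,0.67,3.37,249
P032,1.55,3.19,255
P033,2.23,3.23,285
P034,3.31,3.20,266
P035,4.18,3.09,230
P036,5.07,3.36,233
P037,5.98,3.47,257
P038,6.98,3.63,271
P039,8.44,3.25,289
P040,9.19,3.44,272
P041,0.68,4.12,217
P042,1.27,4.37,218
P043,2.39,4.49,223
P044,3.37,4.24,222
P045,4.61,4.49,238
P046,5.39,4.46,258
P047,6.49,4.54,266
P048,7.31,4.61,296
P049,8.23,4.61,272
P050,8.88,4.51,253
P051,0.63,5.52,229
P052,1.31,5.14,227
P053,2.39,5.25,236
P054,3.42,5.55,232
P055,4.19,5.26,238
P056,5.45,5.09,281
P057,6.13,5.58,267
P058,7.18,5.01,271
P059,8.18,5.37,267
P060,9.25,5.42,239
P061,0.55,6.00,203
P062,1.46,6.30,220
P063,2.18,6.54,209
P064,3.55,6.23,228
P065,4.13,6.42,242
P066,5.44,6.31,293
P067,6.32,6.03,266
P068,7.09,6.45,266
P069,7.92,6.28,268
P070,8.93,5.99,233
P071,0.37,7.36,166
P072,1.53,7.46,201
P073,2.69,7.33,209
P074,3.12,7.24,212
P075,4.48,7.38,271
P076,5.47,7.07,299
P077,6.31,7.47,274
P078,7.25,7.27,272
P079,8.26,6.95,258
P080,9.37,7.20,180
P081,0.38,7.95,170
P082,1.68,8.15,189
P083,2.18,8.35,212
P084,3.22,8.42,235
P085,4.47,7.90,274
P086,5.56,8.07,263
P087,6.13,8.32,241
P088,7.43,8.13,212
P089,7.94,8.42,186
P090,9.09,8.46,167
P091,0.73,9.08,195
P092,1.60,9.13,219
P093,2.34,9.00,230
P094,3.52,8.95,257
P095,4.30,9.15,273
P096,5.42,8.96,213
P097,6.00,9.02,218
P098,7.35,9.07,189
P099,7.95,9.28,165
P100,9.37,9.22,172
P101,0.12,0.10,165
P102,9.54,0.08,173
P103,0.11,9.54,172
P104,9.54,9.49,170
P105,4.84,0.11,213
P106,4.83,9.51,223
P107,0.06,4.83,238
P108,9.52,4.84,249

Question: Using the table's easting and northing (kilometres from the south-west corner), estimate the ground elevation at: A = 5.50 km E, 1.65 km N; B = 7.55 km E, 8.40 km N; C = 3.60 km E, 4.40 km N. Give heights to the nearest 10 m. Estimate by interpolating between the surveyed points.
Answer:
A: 200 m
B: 200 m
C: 220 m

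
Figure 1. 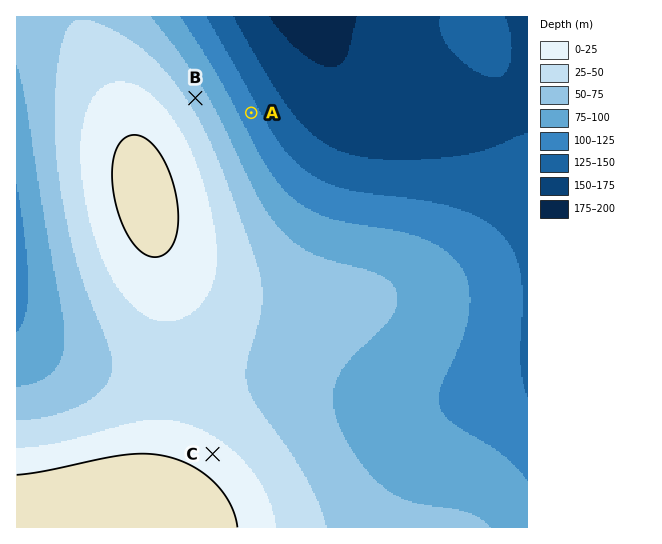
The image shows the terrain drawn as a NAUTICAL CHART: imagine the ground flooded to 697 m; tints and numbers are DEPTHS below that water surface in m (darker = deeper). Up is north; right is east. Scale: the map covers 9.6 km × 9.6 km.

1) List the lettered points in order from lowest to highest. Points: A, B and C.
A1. A B C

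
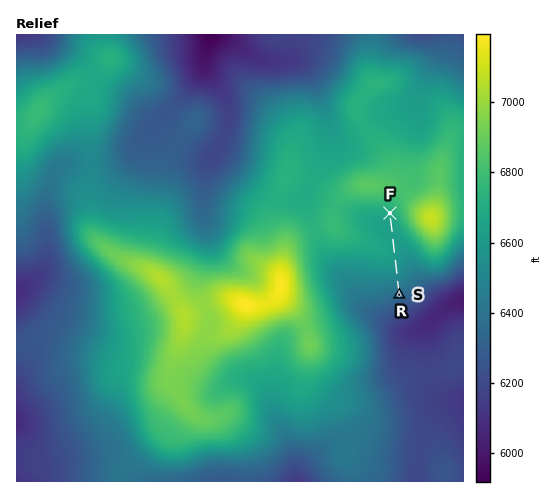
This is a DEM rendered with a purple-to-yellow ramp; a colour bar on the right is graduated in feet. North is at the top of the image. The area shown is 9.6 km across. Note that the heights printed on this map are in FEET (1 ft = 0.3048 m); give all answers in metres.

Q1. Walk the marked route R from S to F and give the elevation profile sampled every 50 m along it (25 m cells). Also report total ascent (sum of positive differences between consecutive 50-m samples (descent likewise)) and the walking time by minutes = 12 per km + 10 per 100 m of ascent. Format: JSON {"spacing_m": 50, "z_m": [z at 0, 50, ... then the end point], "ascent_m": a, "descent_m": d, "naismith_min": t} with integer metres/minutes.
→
{"spacing_m": 50, "z_m": [1940, 1946, 1951, 1957, 1963, 1969, 1975, 1980, 1986, 1991, 1996, 2000, 2004, 2008, 2011, 2013, 2016, 2017, 2019, 2020, 2020, 2021, 2021, 2021, 2021, 2021, 2021, 2022, 2023, 2024, 2025, 2027, 2029, 2032, 2035, 2039, 2040], "ascent_m": 99, "descent_m": 0, "naismith_min": 31}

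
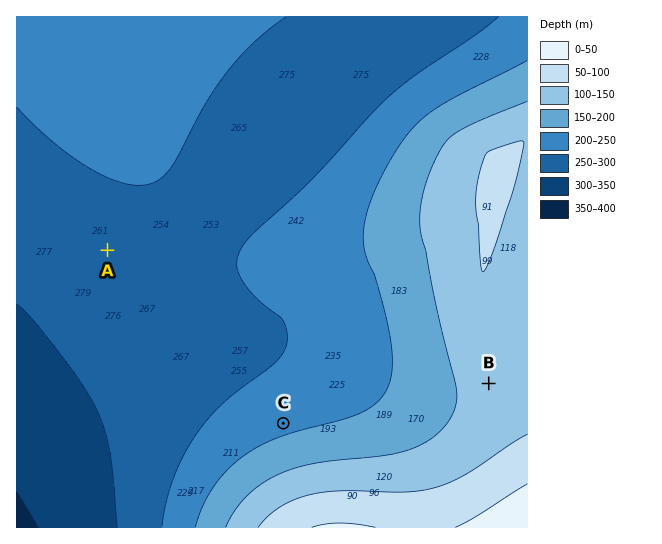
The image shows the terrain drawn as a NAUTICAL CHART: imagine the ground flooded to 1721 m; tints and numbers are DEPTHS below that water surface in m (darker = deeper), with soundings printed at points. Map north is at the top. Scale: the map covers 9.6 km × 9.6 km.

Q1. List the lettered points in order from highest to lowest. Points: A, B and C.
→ B C A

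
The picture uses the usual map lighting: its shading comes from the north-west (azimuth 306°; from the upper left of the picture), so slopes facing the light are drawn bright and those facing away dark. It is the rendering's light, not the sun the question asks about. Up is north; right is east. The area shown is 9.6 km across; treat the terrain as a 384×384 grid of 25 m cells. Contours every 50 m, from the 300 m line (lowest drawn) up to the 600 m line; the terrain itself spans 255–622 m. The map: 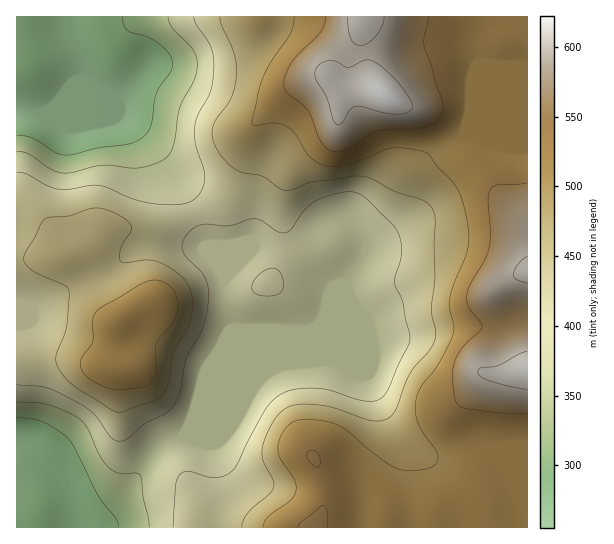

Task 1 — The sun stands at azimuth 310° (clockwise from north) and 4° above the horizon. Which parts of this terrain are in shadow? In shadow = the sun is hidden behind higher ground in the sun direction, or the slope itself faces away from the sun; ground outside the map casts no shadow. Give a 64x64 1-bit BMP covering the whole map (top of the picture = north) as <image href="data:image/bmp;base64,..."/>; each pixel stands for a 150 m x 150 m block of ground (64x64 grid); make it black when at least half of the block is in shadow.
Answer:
<image width="64" height="64" href="data:image/bmp;base64,Qk0+AgAAAAAAAD4AAAAoAAAAQAAAAEAAAAABAAEAAAAAAAACAAATCwAAEwsAAAIAAAAAAAAA////AAAAAAAAAAAAAAAAAAAAAAAAAAAAAAAAAAAAAAAAAAAAAAAAAAAAAAAAAAAAAAAAAAAAAAAAAAAAAAAAAAAAAAAAAAAAAAOAAAAAAAAAB+PAAAAAAAAH/+AAAAAAAAf/4AAAAAAcB//gAAAAAP4H/+AAAAAD/Af/4AAAAAf4B//wAAAAAPAP//gAAAAA4A///AAAAAAAA//8AAAAAAAA//wAAAAAAAB//AAAAAAAAH/8AAAAAAAAP/gAAAAAAAA/+AAAAAAAAD/wAAAAAAAAP/AAAAAAAAAf4AAAAAAAAB/AAAAABAAAD4AAAAAGAAAPgAAAAAAAAAAAAAAAAAAAAAAAAAAAAAAAAAAAAAAAAAAAAAAAAAAAAAAAAAAAAAAAAAAAAAAAAAAAAAAAAAAAAAAAAAAAAAAAAB/wAAAAAAAAP//AAAAAAAA//+AAAAAAAD//4AAAAAAAP//gAAAAAAAf/8AAAAAAAAf/wAAAAAAAAf/AAAAAAAAB//4AAAAAAAD//wAAAAAAAP//AAAAAAAAf/8AAAAAAAB//wAAAAAAAAP/AAAAAAAAAA8AAAAAAAAAAAAAAAAAAAAAAAAAAAAAAAAAAAAAAAAAAAAAAAAAAAAAAAAAAAAAAAAAAAAAAAAAAAAAAAAAAAAAAAAAAAAAAYAAAAAAAAABgAAAAAAAAAAAAA=="/>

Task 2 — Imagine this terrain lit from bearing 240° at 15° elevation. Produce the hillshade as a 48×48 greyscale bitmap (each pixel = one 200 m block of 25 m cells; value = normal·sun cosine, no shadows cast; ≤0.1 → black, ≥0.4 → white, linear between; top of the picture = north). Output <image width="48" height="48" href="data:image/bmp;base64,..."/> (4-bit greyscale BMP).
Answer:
<image width="48" height="48" href="data:image/bmp;base64,Qk32BAAAAAAAAHYAAAAoAAAAMAAAADAAAAABAAQAAAAAAIAEAAATCwAAEwsAABAAAAAAAAAAAAAAABEREQAiIiIAMzMzAERERABVVVUAZmZmAHd3dwCIiIgAmZmZAKqqqgC7u7sAzMzMAN3d3QDu7u4A////AJh3eJmqzd3KmImrupiIdmaIh3iIeIiIiJh3eJqrzdy6mIiaqZiZh2Z4h3iIeIiHiJh3eKu7zMy6h3iJmZqql1Z4d3iIeIiHeJiHibzLu7u5h3iJmrzcl1Z3d3iIiIh3iIiIis3bqrupdneJrN7sllZ3d3iIiIh3iIiIm97bmaqoZmibzv/rhlZ3Z3eImYh4iIiJrO7bmJmXZnir3/7JdVZmZ3iJmYiIiJmavO/rh4mHZ4ms3uyoZVVVZ4iamYiIiJqrvf/rh4iIiIib3tuGVERFZ5q7qZmZmbu83v/7h4iHiIiazcp1QyI0aKvLqZmqqszd7//7iJh2eIiJvLhUMhE0eszLqaq7u8ze///rmZdVaIiJq5dTMhI1nN26qru7u8ze///bqpYzWIiImYZUMzNXreyqvMu7u7vO//7LqXMSV4iIiIdlVEVovdyqzcuqqqq979ypl1IBR4iIiId3ZmeJvMur3cmJmZmr3bmIdkISR4iIiIiIiIiIq8us3ah4iIiau6mIdlMjRniIiIiIiIiIq7u83JdniHeKu6qod2VERWiIiIiIiIiIqrvN3Jd3d4iau8upiIdUNFeIiIiIiIiJq7zd7bmId4ibzMuoiIhjEleZmZmIiIiJq8ze7suYiImry6mIiIdSAliaqpmHeIiau7ze7tupiZq7upiIiIYwAliaqZh2eIiqqrvN7tupmau7qYeIiHQQAliZmIdmeImqqqvN3dupmru6mIiIh2MQE2iJmHZneImaqqvMzMupmqqpiIiHd1MRJXiIiHd4iIiJmru7vMuqmZmYiIh3d1QzV4iIiIiIiHeJqru7u8y6mZmIiIh3d2VVaIiIiZiId2eJq7y7u8zKmZmIiIh3d2ZmeJmImph3dmeKu8u7vN3LmZmIiIh2ZVVniZmZmph2ZnirzLu7vN3KmZmHd3dkREVniZmZqqh2d4m8zLu7zN26mYdlZmVDNFZniZmZqqmHiZvN3Lu7zdy5iHZDRVQzNWZ3iqqpq7qImqzd3Lu7zcuYd1QiRVVEVnd4m7uqq7qau7zdy7q7zLqHZjISRWVVVneJvNy6qqqrzLu7uqqquqh2ZiECRmVVVnibzu26maq97bqZmamaqYdmZyESRmZVZ4ms7u26mavO/aiImqqZmHd3eDIkVnZmeJq97uy5iavf/ad4q7upiIiIiERWd3d4iavN7cupmavf/Jd5vMuYd4iIiHd4iIiIm7zN3Lqqmrze64eby6l2VniIiJmIiIiIq7zLu7qqu7ze24iruXVERXiIiKmIiIiJq7u7u8u7zMzNyomqhkM0RXiIiJh3eIiaqqqqvNy7zMzMuYiYZDNFVXiIiIh3eJqpmZmrze27zMzLmHiHVEVVVniIiId3eJqpiJq83u3Lu7u6h3iHVFZmVniIiId3eJqpiJvd7/7LqqqpiIiHZVZmZniZmYd3iJqpiazu//7LqaqpmZmHZVZ2Z4mZiYh3iZqZmr3u7+3LqZqqq7qHZVZ3Z4iIiIh3iZqZms3u7tzLqImqvMuXZVZ3d3iIiA=="/>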